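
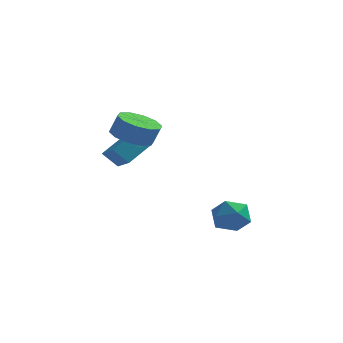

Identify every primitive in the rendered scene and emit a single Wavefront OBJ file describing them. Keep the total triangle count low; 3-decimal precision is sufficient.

v 2.799 -1.447 -0.211
v 3.517 -1.466 -0.906
v 2.503 -3.014 -0.474
v 3.221 -3.033 -1.169
v 3.461 -2.922 -0.205
v 3.644 -1.953 -0.043
v 2.376 -2.527 -1.337
v 2.559 -1.558 -1.175
v 3.255 -2.134 -1.602
v 3.926 -2.378 -0.902
v 2.094 -2.102 -0.478
v 2.765 -2.346 0.222
v -1.688 -1.579 3.421
v -0.793 -1.148 3.051
v -0.417 -1.09 4.03
v -1.312 -1.521 4.399
v -1.212 -0.662 3.184
v -0.836 -0.604 4.162
v -1.813 -0.526 3.406
v -1.437 -0.469 4.385
v -2.366 -0.793 3.635
v -1.99 -0.735 4.613
v -2.66 -1.36 3.781
v -2.284 -1.302 4.76
v -2.583 -2.01 3.79
v -2.207 -1.952 4.769
v -2.164 -2.496 3.658
v -1.788 -2.438 4.636
v -1.563 -2.631 3.435
v -1.187 -2.574 4.414
v -1.01 -2.365 3.207
v -0.634 -2.307 4.185
v -0.716 -1.798 3.06
v -0.34 -1.74 4.039
v -3.509 -0.148 1.763
v -2.618 -1.365 2.479
v -2.787 0.858 2.575
v -1.896 -0.36 3.291
v -2.784 -0.06 1.009
v -1.893 -1.278 1.725
v -2.062 0.945 1.821
v -1.171 -0.272 2.537
f 1 12 6
f 1 6 2
f 1 2 8
f 1 8 11
f 1 11 12
f 2 6 10
f 6 12 5
f 12 11 3
f 11 8 7
f 8 2 9
f 4 10 5
f 4 5 3
f 4 3 7
f 4 7 9
f 4 9 10
f 5 10 6
f 3 5 12
f 7 3 11
f 9 7 8
f 10 9 2
f 14 13 17
f 14 17 15
f 15 17 18
f 15 18 16
f 17 13 19
f 17 19 18
f 18 19 20
f 18 20 16
f 19 13 21
f 19 21 20
f 20 21 22
f 20 22 16
f 21 13 23
f 21 23 22
f 22 23 24
f 22 24 16
f 23 13 25
f 23 25 24
f 24 25 26
f 24 26 16
f 25 13 27
f 25 27 26
f 26 27 28
f 26 28 16
f 27 13 29
f 27 29 28
f 28 29 30
f 28 30 16
f 29 13 31
f 29 31 30
f 30 31 32
f 30 32 16
f 31 13 33
f 31 33 32
f 32 33 34
f 32 34 16
f 33 13 14
f 33 14 34
f 34 14 15
f 34 15 16
f 36 38 35
f 39 36 35
f 35 38 37
f 37 39 35
f 36 42 38
f 40 36 39
f 40 42 36
f 38 42 37
f 41 39 37
f 37 42 41
f 41 40 39
f 42 40 41



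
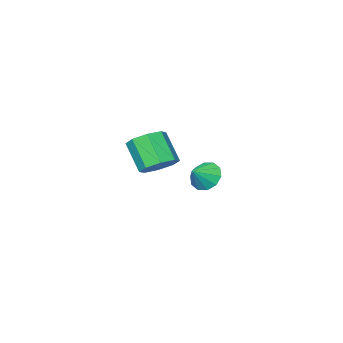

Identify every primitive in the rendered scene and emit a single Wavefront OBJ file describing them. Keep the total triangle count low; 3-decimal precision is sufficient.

v -2.563 -1.934 -3.53
v -2.11 -1.217 -2.894
v -2.204 -2.468 -1.415
v -2.657 -3.186 -2.05
v -2.92 -1.161 -2.898
v -3.014 -2.412 -1.419
v -3.52 -1.558 -3.273
v -3.614 -2.81 -1.793
v -3.56 -2.176 -3.797
v -3.654 -3.427 -2.318
v -3.016 -2.652 -4.165
v -3.11 -3.903 -2.686
v -2.206 -2.708 -4.161
v -2.3 -3.959 -2.682
v -1.606 -2.31 -3.787
v -1.7 -3.562 -2.307
v -1.566 -1.693 -3.262
v -1.66 -2.944 -1.783
v -1.413 3.195 -1.983
v -1.078 3.764 -2.566
v -0.507 3.325 -1.337
v -1.374 4.046 -2.207
v -1.685 4.002 -1.763
v -1.892 3.651 -1.403
v -1.916 3.125 -1.265
v -1.747 2.627 -1.401
v -1.451 2.345 -1.76
v -1.14 2.388 -2.204
v -0.933 2.74 -2.564
v -0.909 3.265 -2.702
f 2 1 5
f 2 5 3
f 3 5 6
f 3 6 4
f 5 1 7
f 5 7 6
f 6 7 8
f 6 8 4
f 7 1 9
f 7 9 8
f 8 9 10
f 8 10 4
f 9 1 11
f 9 11 10
f 10 11 12
f 10 12 4
f 11 1 13
f 11 13 12
f 12 13 14
f 12 14 4
f 13 1 15
f 13 15 14
f 14 15 16
f 14 16 4
f 15 1 17
f 15 17 16
f 16 17 18
f 16 18 4
f 17 1 2
f 17 2 18
f 18 2 3
f 18 3 4
f 20 19 22
f 20 22 21
f 22 19 23
f 22 23 21
f 23 19 24
f 23 24 21
f 24 19 25
f 24 25 21
f 25 19 26
f 25 26 21
f 26 19 27
f 26 27 21
f 27 19 28
f 27 28 21
f 28 19 29
f 28 29 21
f 29 19 30
f 29 30 21
f 30 19 20
f 30 20 21



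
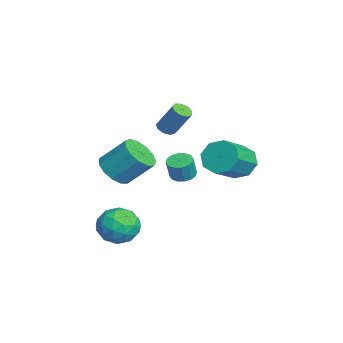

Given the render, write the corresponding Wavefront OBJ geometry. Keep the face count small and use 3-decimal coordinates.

v -0.46 -0.861 1.246
v -0.134 -1.303 1.356
v 0.406 -0.541 2.824
v 0.08 -0.099 2.714
v 0.06 -1.045 1.15
v 0.6 -0.282 2.618
v 0.011 -0.701 0.989
v 0.551 0.062 2.457
v -0.259 -0.432 0.949
v 0.281 0.331 2.417
v -0.622 -0.364 1.047
v -0.083 0.399 2.515
v -0.91 -0.529 1.239
v -0.37 0.234 2.707
v -0.987 -0.849 1.434
v -0.448 -0.087 2.902
v -0.818 -1.175 1.541
v -0.278 -0.413 3.009
v -0.481 -1.355 1.51
v 0.059 -0.592 2.978
v -0.036 2.741 -1.106
v 0.439 2.473 -2.015
v 1.912 1.312 -0.903
v 1.436 1.579 0.006
v 0.739 3.157 -1.698
v 2.211 1.996 -0.585
v 0.585 3.597 -1.034
v 2.057 2.436 0.079
v 0.067 3.535 -0.412
v 1.539 2.374 0.7
v -0.512 3.008 -0.197
v 0.961 1.847 0.915
v -0.811 2.324 -0.515
v 0.661 1.163 0.598
v -0.657 1.884 -1.179
v 0.815 0.723 -0.066
v -0.139 1.946 -1.8
v 1.333 0.785 -0.688
v 2.831 -2.819 -3.26
v 3.428 -2.93 -4.257
v 3.832 -4.23 -2.503
v 4.429 -4.341 -3.5
v 4.578 -3.395 -2.833
v 3.96 -2.523 -3.3
v 3.3 -4.637 -3.46
v 2.682 -3.765 -3.927
v 3.718 -4.053 -4.38
v 4.508 -3.286 -3.993
v 2.752 -3.874 -2.767
v 3.542 -3.107 -2.38
v 3.042 -2.75 -3.824
v 4.218 -4.41 -2.936
v 4.306 -3.854 -2.543
v 4.657 -3.919 -3.129
v 3.354 -2.511 -3.262
v 3.705 -2.577 -3.848
v 4.381 -2.85 -3.012
v 3.555 -4.583 -2.912
v 3.906 -4.649 -3.498
v 2.603 -3.241 -3.631
v 2.954 -3.306 -4.217
v 2.879 -4.31 -3.748
v 3.563 -3.476 -4.483
v 4.151 -4.306 -4.039
v 3.488 -4.48 -4.015
v 3.124 -3.967 -4.289
v 4.027 -3.025 -4.256
v 4.615 -3.855 -3.811
v 4.703 -3.299 -3.419
v 4.34 -2.786 -3.694
v 4.197 -3.686 -4.328
v 2.645 -3.305 -2.949
v 3.233 -4.135 -2.504
v 2.92 -4.374 -3.066
v 2.557 -3.861 -3.341
v 3.109 -2.854 -2.721
v 3.697 -3.684 -2.277
v 4.136 -3.193 -2.471
v 3.772 -2.68 -2.745
v 3.063 -3.474 -2.432
v -0.995 0.06 -2.309
v -0.32 0.069 -2.492
v -0.009 -0.151 -1.354
v -0.685 -0.16 -1.171
v -0.397 0.412 -2.404
v -0.087 0.192 -1.266
v -0.636 0.66 -2.291
v -0.325 0.44 -1.153
v -0.97 0.748 -2.183
v -0.66 0.528 -1.045
v -1.311 0.652 -2.108
v -1.001 0.431 -0.97
v -1.568 0.397 -2.088
v -1.257 0.176 -0.95
v -1.671 0.051 -2.126
v -1.36 -0.169 -0.988
v -1.593 -0.292 -2.214
v -1.283 -0.512 -1.076
v -1.355 -0.54 -2.327
v -1.044 -0.76 -1.189
v -1.02 -0.628 -2.435
v -0.71 -0.848 -1.297
v -0.679 -0.531 -2.51
v -0.369 -0.752 -1.372
v -0.423 -0.276 -2.53
v -0.112 -0.497 -1.392
v -1.396 -3.406 -2.055
v -0.89 -2.777 -2.788
v -0.539 -1.464 -1.417
v -1.044 -2.094 -0.685
v -1.481 -2.611 -2.795
v -1.13 -1.298 -1.425
v -2.045 -2.697 -2.568
v -1.694 -1.384 -1.198
v -2.403 -3.009 -2.178
v -2.052 -1.696 -0.808
v -2.441 -3.446 -1.749
v -2.089 -2.134 -0.378
v -2.147 -3.871 -1.417
v -1.796 -2.559 -0.047
v -1.615 -4.149 -1.288
v -1.263 -2.836 0.083
v -1.013 -4.191 -1.402
v -0.661 -2.878 -0.032
v -0.532 -3.983 -1.724
v -0.181 -2.67 -0.354
v -0.326 -3.593 -2.151
v 0.025 -2.28 -0.781
v -0.46 -3.143 -2.547
v -0.108 -1.83 -1.177
f 2 1 5
f 2 5 3
f 3 5 6
f 3 6 4
f 5 1 7
f 5 7 6
f 6 7 8
f 6 8 4
f 7 1 9
f 7 9 8
f 8 9 10
f 8 10 4
f 9 1 11
f 9 11 10
f 10 11 12
f 10 12 4
f 11 1 13
f 11 13 12
f 12 13 14
f 12 14 4
f 13 1 15
f 13 15 14
f 14 15 16
f 14 16 4
f 15 1 17
f 15 17 16
f 16 17 18
f 16 18 4
f 17 1 19
f 17 19 18
f 18 19 20
f 18 20 4
f 19 1 2
f 19 2 20
f 20 2 3
f 20 3 4
f 22 21 25
f 22 25 23
f 23 25 26
f 23 26 24
f 25 21 27
f 25 27 26
f 26 27 28
f 26 28 24
f 27 21 29
f 27 29 28
f 28 29 30
f 28 30 24
f 29 21 31
f 29 31 30
f 30 31 32
f 30 32 24
f 31 21 33
f 31 33 32
f 32 33 34
f 32 34 24
f 33 21 35
f 33 35 34
f 34 35 36
f 34 36 24
f 35 21 37
f 35 37 36
f 36 37 38
f 36 38 24
f 37 21 22
f 37 22 38
f 38 22 23
f 38 23 24
f 39 76 55
f 76 50 79
f 55 79 44
f 76 79 55
f 39 55 51
f 55 44 56
f 51 56 40
f 55 56 51
f 39 51 60
f 51 40 61
f 60 61 46
f 51 61 60
f 39 60 72
f 60 46 75
f 72 75 49
f 60 75 72
f 39 72 76
f 72 49 80
f 76 80 50
f 72 80 76
f 40 56 67
f 56 44 70
f 67 70 48
f 56 70 67
f 44 79 57
f 79 50 78
f 57 78 43
f 79 78 57
f 50 80 77
f 80 49 73
f 77 73 41
f 80 73 77
f 49 75 74
f 75 46 62
f 74 62 45
f 75 62 74
f 46 61 66
f 61 40 63
f 66 63 47
f 61 63 66
f 42 68 54
f 68 48 69
f 54 69 43
f 68 69 54
f 42 54 52
f 54 43 53
f 52 53 41
f 54 53 52
f 42 52 59
f 52 41 58
f 59 58 45
f 52 58 59
f 42 59 64
f 59 45 65
f 64 65 47
f 59 65 64
f 42 64 68
f 64 47 71
f 68 71 48
f 64 71 68
f 43 69 57
f 69 48 70
f 57 70 44
f 69 70 57
f 41 53 77
f 53 43 78
f 77 78 50
f 53 78 77
f 45 58 74
f 58 41 73
f 74 73 49
f 58 73 74
f 47 65 66
f 65 45 62
f 66 62 46
f 65 62 66
f 48 71 67
f 71 47 63
f 67 63 40
f 71 63 67
f 82 81 85
f 82 85 83
f 83 85 86
f 83 86 84
f 85 81 87
f 85 87 86
f 86 87 88
f 86 88 84
f 87 81 89
f 87 89 88
f 88 89 90
f 88 90 84
f 89 81 91
f 89 91 90
f 90 91 92
f 90 92 84
f 91 81 93
f 91 93 92
f 92 93 94
f 92 94 84
f 93 81 95
f 93 95 94
f 94 95 96
f 94 96 84
f 95 81 97
f 95 97 96
f 96 97 98
f 96 98 84
f 97 81 99
f 97 99 98
f 98 99 100
f 98 100 84
f 99 81 101
f 99 101 100
f 100 101 102
f 100 102 84
f 101 81 103
f 101 103 102
f 102 103 104
f 102 104 84
f 103 81 105
f 103 105 104
f 104 105 106
f 104 106 84
f 105 81 82
f 105 82 106
f 106 82 83
f 106 83 84
f 108 107 111
f 108 111 109
f 109 111 112
f 109 112 110
f 111 107 113
f 111 113 112
f 112 113 114
f 112 114 110
f 113 107 115
f 113 115 114
f 114 115 116
f 114 116 110
f 115 107 117
f 115 117 116
f 116 117 118
f 116 118 110
f 117 107 119
f 117 119 118
f 118 119 120
f 118 120 110
f 119 107 121
f 119 121 120
f 120 121 122
f 120 122 110
f 121 107 123
f 121 123 122
f 122 123 124
f 122 124 110
f 123 107 125
f 123 125 124
f 124 125 126
f 124 126 110
f 125 107 127
f 125 127 126
f 126 127 128
f 126 128 110
f 127 107 129
f 127 129 128
f 128 129 130
f 128 130 110
f 129 107 108
f 129 108 130
f 130 108 109
f 130 109 110



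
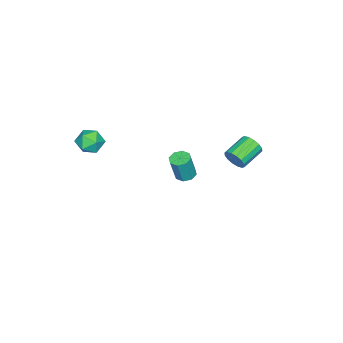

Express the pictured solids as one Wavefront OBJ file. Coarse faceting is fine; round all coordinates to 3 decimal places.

v -0.673 3.665 0.735
v -0.417 3.907 1.293
v -1.712 4.236 1.744
v -1.967 3.995 1.185
v -0.424 4.172 1.078
v -1.719 4.501 1.529
v -0.499 4.301 0.77
v -1.793 4.63 1.221
v -0.619 4.26 0.453
v -1.914 4.589 0.904
v -0.754 4.06 0.212
v -2.049 4.389 0.663
v -0.868 3.754 0.11
v -2.162 4.083 0.561
v -0.928 3.424 0.176
v -2.223 3.753 0.627
v -0.921 3.159 0.391
v -2.216 3.488 0.842
v -0.847 3.03 0.699
v -2.141 3.359 1.15
v -0.726 3.071 1.016
v -2.021 3.4 1.467
v -0.591 3.271 1.257
v -1.886 3.6 1.708
v -0.478 3.577 1.359
v -1.772 3.906 1.81
v -3.338 -0.574 -4.063
v -2.763 -0.414 -4.189
v -2.387 -0.566 -2.663
v -2.962 -0.726 -2.537
v -3.032 -0.047 -4.087
v -2.656 -0.199 -2.56
v -3.481 0.012 -3.97
v -3.104 -0.14 -2.443
v -3.846 -0.273 -3.908
v -3.469 -0.425 -2.381
v -3.913 -0.734 -3.937
v -3.537 -0.886 -2.411
v -3.644 -1.101 -4.04
v -3.268 -1.253 -2.513
v -3.196 -1.16 -4.157
v -2.819 -1.312 -2.63
v -2.831 -0.875 -4.219
v -2.454 -1.027 -2.692
v 1.022 -3.306 1.27
v 1.408 -3.102 0.563
v 2.212 -3.458 1.877
v 2.598 -3.254 1.17
v 2.168 -2.68 1.589
v 1.433 -2.586 1.214
v 2.187 -3.974 1.226
v 1.452 -3.88 0.851
v 2.129 -3.515 0.536
v 2.117 -2.715 0.761
v 1.503 -3.845 1.679
v 1.491 -3.045 1.904
f 2 1 5
f 2 5 3
f 3 5 6
f 3 6 4
f 5 1 7
f 5 7 6
f 6 7 8
f 6 8 4
f 7 1 9
f 7 9 8
f 8 9 10
f 8 10 4
f 9 1 11
f 9 11 10
f 10 11 12
f 10 12 4
f 11 1 13
f 11 13 12
f 12 13 14
f 12 14 4
f 13 1 15
f 13 15 14
f 14 15 16
f 14 16 4
f 15 1 17
f 15 17 16
f 16 17 18
f 16 18 4
f 17 1 19
f 17 19 18
f 18 19 20
f 18 20 4
f 19 1 21
f 19 21 20
f 20 21 22
f 20 22 4
f 21 1 23
f 21 23 22
f 22 23 24
f 22 24 4
f 23 1 25
f 23 25 24
f 24 25 26
f 24 26 4
f 25 1 2
f 25 2 26
f 26 2 3
f 26 3 4
f 28 27 31
f 28 31 29
f 29 31 32
f 29 32 30
f 31 27 33
f 31 33 32
f 32 33 34
f 32 34 30
f 33 27 35
f 33 35 34
f 34 35 36
f 34 36 30
f 35 27 37
f 35 37 36
f 36 37 38
f 36 38 30
f 37 27 39
f 37 39 38
f 38 39 40
f 38 40 30
f 39 27 41
f 39 41 40
f 40 41 42
f 40 42 30
f 41 27 43
f 41 43 42
f 42 43 44
f 42 44 30
f 43 27 28
f 43 28 44
f 44 28 29
f 44 29 30
f 45 56 50
f 45 50 46
f 45 46 52
f 45 52 55
f 45 55 56
f 46 50 54
f 50 56 49
f 56 55 47
f 55 52 51
f 52 46 53
f 48 54 49
f 48 49 47
f 48 47 51
f 48 51 53
f 48 53 54
f 49 54 50
f 47 49 56
f 51 47 55
f 53 51 52
f 54 53 46



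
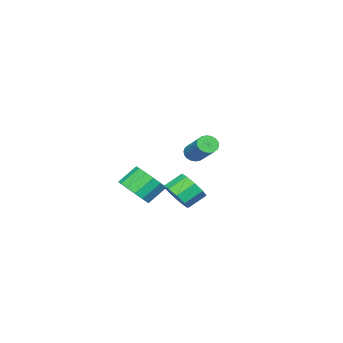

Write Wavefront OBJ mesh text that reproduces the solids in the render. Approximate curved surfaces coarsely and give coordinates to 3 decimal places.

v 0.013 2.387 2.937
v 0.415 2.48 2.544
v 1.229 3.887 3.71
v 0.827 3.793 4.103
v 0.232 2.642 2.477
v 1.045 4.048 3.643
v 0.005 2.753 2.5
v 0.819 4.16 3.666
v -0.22 2.792 2.611
v 0.594 4.199 3.777
v -0.399 2.75 2.786
v 0.415 4.157 3.952
v -0.496 2.637 2.991
v 0.317 4.043 4.157
v -0.493 2.474 3.185
v 0.321 3.88 4.351
v -0.389 2.293 3.33
v 0.425 3.7 4.496
v -0.205 2.132 3.397
v 0.608 3.538 4.563
v 0.021 2.02 3.374
v 0.835 3.427 4.54
v 0.246 1.981 3.263
v 1.06 3.388 4.429
v 0.425 2.023 3.088
v 1.239 3.43 4.254
v 0.523 2.137 2.883
v 1.336 3.543 4.049
v 0.519 2.3 2.689
v 1.333 3.706 3.855
v -3.274 -1.23 -2.196
v -2.678 -1.266 -1.406
v -3.591 -0.767 -0.694
v -4.186 -0.73 -1.484
v -2.603 -0.674 -1.725
v -3.516 -0.175 -1.014
v -2.842 -0.341 -2.264
v -3.754 0.158 -1.553
v -3.282 -0.424 -2.772
v -4.195 0.075 -2.06
v -3.719 -0.884 -3.009
v -4.632 -0.385 -2.298
v -3.947 -1.505 -2.866
v -4.86 -1.006 -2.155
v -3.86 -1.998 -2.41
v -4.773 -1.499 -1.698
v -3.499 -2.13 -1.853
v -4.412 -1.631 -1.141
v -3.032 -1.842 -1.456
v -3.945 -1.343 -0.745
v -2.396 -3.384 -2.119
v -1.581 -3.141 -1.452
v -2.51 -2.653 -0.495
v -3.324 -2.896 -1.161
v -1.658 -2.681 -1.761
v -2.587 -2.193 -0.803
v -1.932 -2.409 -2.165
v -2.861 -1.922 -1.208
v -2.331 -2.399 -2.557
v -3.26 -1.911 -1.6
v -2.747 -2.652 -2.832
v -3.675 -2.165 -1.874
v -3.068 -3.102 -2.915
v -3.997 -2.614 -1.958
v -3.21 -3.627 -2.785
v -4.139 -3.139 -1.828
v -3.133 -4.087 -2.477
v -4.062 -3.599 -1.519
v -2.859 -4.358 -2.072
v -3.788 -3.871 -1.115
v -2.46 -4.369 -1.68
v -3.389 -3.881 -0.723
v -2.045 -4.115 -1.406
v -2.973 -3.628 -0.448
v -1.723 -3.666 -1.322
v -2.652 -3.178 -0.365
f 2 1 5
f 2 5 3
f 3 5 6
f 3 6 4
f 5 1 7
f 5 7 6
f 6 7 8
f 6 8 4
f 7 1 9
f 7 9 8
f 8 9 10
f 8 10 4
f 9 1 11
f 9 11 10
f 10 11 12
f 10 12 4
f 11 1 13
f 11 13 12
f 12 13 14
f 12 14 4
f 13 1 15
f 13 15 14
f 14 15 16
f 14 16 4
f 15 1 17
f 15 17 16
f 16 17 18
f 16 18 4
f 17 1 19
f 17 19 18
f 18 19 20
f 18 20 4
f 19 1 21
f 19 21 20
f 20 21 22
f 20 22 4
f 21 1 23
f 21 23 22
f 22 23 24
f 22 24 4
f 23 1 25
f 23 25 24
f 24 25 26
f 24 26 4
f 25 1 27
f 25 27 26
f 26 27 28
f 26 28 4
f 27 1 29
f 27 29 28
f 28 29 30
f 28 30 4
f 29 1 2
f 29 2 30
f 30 2 3
f 30 3 4
f 32 31 35
f 32 35 33
f 33 35 36
f 33 36 34
f 35 31 37
f 35 37 36
f 36 37 38
f 36 38 34
f 37 31 39
f 37 39 38
f 38 39 40
f 38 40 34
f 39 31 41
f 39 41 40
f 40 41 42
f 40 42 34
f 41 31 43
f 41 43 42
f 42 43 44
f 42 44 34
f 43 31 45
f 43 45 44
f 44 45 46
f 44 46 34
f 45 31 47
f 45 47 46
f 46 47 48
f 46 48 34
f 47 31 49
f 47 49 48
f 48 49 50
f 48 50 34
f 49 31 32
f 49 32 50
f 50 32 33
f 50 33 34
f 52 51 55
f 52 55 53
f 53 55 56
f 53 56 54
f 55 51 57
f 55 57 56
f 56 57 58
f 56 58 54
f 57 51 59
f 57 59 58
f 58 59 60
f 58 60 54
f 59 51 61
f 59 61 60
f 60 61 62
f 60 62 54
f 61 51 63
f 61 63 62
f 62 63 64
f 62 64 54
f 63 51 65
f 63 65 64
f 64 65 66
f 64 66 54
f 65 51 67
f 65 67 66
f 66 67 68
f 66 68 54
f 67 51 69
f 67 69 68
f 68 69 70
f 68 70 54
f 69 51 71
f 69 71 70
f 70 71 72
f 70 72 54
f 71 51 73
f 71 73 72
f 72 73 74
f 72 74 54
f 73 51 75
f 73 75 74
f 74 75 76
f 74 76 54
f 75 51 52
f 75 52 76
f 76 52 53
f 76 53 54



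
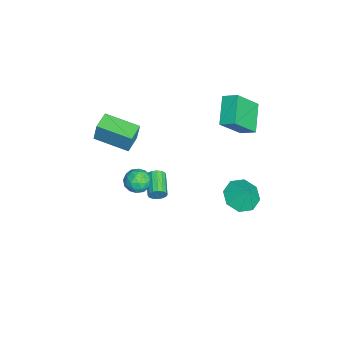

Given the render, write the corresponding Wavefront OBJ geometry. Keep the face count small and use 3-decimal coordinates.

v -0.668 -2.48 1.076
v -0.23 -1.791 1.005
v 0.33 -3.169 0.535
v 0.768 -2.48 0.464
v 0.615 -2.794 1.206
v -0.001 -2.368 1.54
v 0.101 -2.592 -0
v -0.515 -2.166 0.334
v 0.245 -1.86 0.339
v 0.563 -1.984 1.085
v -0.463 -2.976 0.455
v -0.145 -3.1 1.201
v -0.536 -2.075 1.088
v 0.636 -2.885 0.452
v 0.547 -3.07 0.889
v 0.804 -2.664 0.847
v -0.402 -2.414 1.402
v -0.144 -2.009 1.361
v 0.352 -2.599 1.479
v 0.244 -2.951 0.179
v 0.502 -2.546 0.138
v -0.704 -2.296 0.693
v -0.447 -1.89 0.651
v -0.252 -2.361 0.061
v 0.001 -1.71 0.655
v 0.587 -2.115 0.337
v 0.195 -2.181 0.064
v -0.167 -1.931 0.26
v 0.187 -1.783 1.093
v 0.773 -2.189 0.776
v 0.684 -2.373 1.212
v 0.322 -2.123 1.408
v 0.467 -1.824 0.702
v -0.673 -2.771 0.764
v -0.087 -3.177 0.447
v -0.222 -2.837 0.132
v -0.584 -2.587 0.328
v -0.487 -2.845 1.203
v 0.099 -3.25 0.885
v 0.267 -3.029 1.28
v -0.095 -2.779 1.476
v -0.367 -3.136 0.838
v -4.877 3.176 2.867
v -4.565 4.013 3.294
v -3.248 3.053 1.917
v -2.936 3.89 2.344
v -4.004 2.01 4.516
v -3.692 2.847 4.943
v -2.375 1.887 3.566
v -2.063 2.724 3.993
v -2.429 -1.516 -3.294
v -2.277 -1.756 -2.812
v -3.739 -1.904 -2.423
v -3.891 -1.664 -2.906
v -2.29 -1.473 -2.754
v -3.752 -1.62 -2.365
v -2.34 -1.201 -2.84
v -3.802 -1.348 -2.452
v -2.414 -1.013 -3.049
v -3.876 -1.161 -2.66
v -2.493 -0.961 -3.323
v -3.955 -1.108 -2.934
v -2.554 -1.057 -3.589
v -4.016 -1.204 -3.2
v -2.581 -1.276 -3.777
v -4.043 -1.424 -3.388
v -2.568 -1.56 -3.835
v -4.03 -1.707 -3.446
v -2.518 -1.832 -3.748
v -3.98 -1.979 -3.36
v -2.444 -2.019 -3.54
v -3.906 -2.167 -3.151
v -2.365 -2.072 -3.266
v -3.827 -2.219 -2.877
v -2.304 -1.976 -3
v -3.766 -2.123 -2.611
v -3.855 -4.642 1.699
v -3.674 -4.439 3.022
v -3.172 -2.684 1.306
v -2.991 -2.482 2.629
v -2.769 -5.038 1.611
v -2.588 -4.836 2.934
v -2.086 -3.081 1.218
v -1.905 -2.878 2.541
v 1.07 3.163 0.739
v 1.732 3.776 0.164
v 1.59 3.597 1.801
v 1.033 4.159 0.35
v 0.355 3.958 0.763
v 0.096 3.291 1.162
v 0.408 2.549 1.313
v 1.108 2.167 1.128
v 1.786 2.367 0.714
v 2.044 3.034 0.315
f 1 38 17
f 38 12 41
f 17 41 6
f 38 41 17
f 1 17 13
f 17 6 18
f 13 18 2
f 17 18 13
f 1 13 22
f 13 2 23
f 22 23 8
f 13 23 22
f 1 22 34
f 22 8 37
f 34 37 11
f 22 37 34
f 1 34 38
f 34 11 42
f 38 42 12
f 34 42 38
f 2 18 29
f 18 6 32
f 29 32 10
f 18 32 29
f 6 41 19
f 41 12 40
f 19 40 5
f 41 40 19
f 12 42 39
f 42 11 35
f 39 35 3
f 42 35 39
f 11 37 36
f 37 8 24
f 36 24 7
f 37 24 36
f 8 23 28
f 23 2 25
f 28 25 9
f 23 25 28
f 4 30 16
f 30 10 31
f 16 31 5
f 30 31 16
f 4 16 14
f 16 5 15
f 14 15 3
f 16 15 14
f 4 14 21
f 14 3 20
f 21 20 7
f 14 20 21
f 4 21 26
f 21 7 27
f 26 27 9
f 21 27 26
f 4 26 30
f 26 9 33
f 30 33 10
f 26 33 30
f 5 31 19
f 31 10 32
f 19 32 6
f 31 32 19
f 3 15 39
f 15 5 40
f 39 40 12
f 15 40 39
f 7 20 36
f 20 3 35
f 36 35 11
f 20 35 36
f 9 27 28
f 27 7 24
f 28 24 8
f 27 24 28
f 10 33 29
f 33 9 25
f 29 25 2
f 33 25 29
f 44 46 43
f 47 44 43
f 43 46 45
f 45 47 43
f 44 50 46
f 48 44 47
f 48 50 44
f 46 50 45
f 49 47 45
f 45 50 49
f 49 48 47
f 50 48 49
f 52 51 55
f 52 55 53
f 53 55 56
f 53 56 54
f 55 51 57
f 55 57 56
f 56 57 58
f 56 58 54
f 57 51 59
f 57 59 58
f 58 59 60
f 58 60 54
f 59 51 61
f 59 61 60
f 60 61 62
f 60 62 54
f 61 51 63
f 61 63 62
f 62 63 64
f 62 64 54
f 63 51 65
f 63 65 64
f 64 65 66
f 64 66 54
f 65 51 67
f 65 67 66
f 66 67 68
f 66 68 54
f 67 51 69
f 67 69 68
f 68 69 70
f 68 70 54
f 69 51 71
f 69 71 70
f 70 71 72
f 70 72 54
f 71 51 73
f 71 73 72
f 72 73 74
f 72 74 54
f 73 51 75
f 73 75 74
f 74 75 76
f 74 76 54
f 75 51 52
f 75 52 76
f 76 52 53
f 76 53 54
f 78 80 77
f 81 78 77
f 77 80 79
f 79 81 77
f 78 84 80
f 82 78 81
f 82 84 78
f 80 84 79
f 83 81 79
f 79 84 83
f 83 82 81
f 84 82 83
f 86 85 88
f 86 88 87
f 88 85 89
f 88 89 87
f 89 85 90
f 89 90 87
f 90 85 91
f 90 91 87
f 91 85 92
f 91 92 87
f 92 85 93
f 92 93 87
f 93 85 94
f 93 94 87
f 94 85 86
f 94 86 87



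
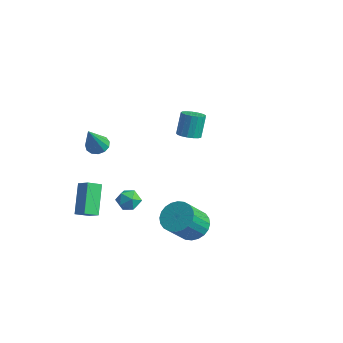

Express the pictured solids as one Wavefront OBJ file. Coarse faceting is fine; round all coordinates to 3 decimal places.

v -2.739 -3.277 1.739
v -2.169 -3.032 1.751
v -2.401 -4.143 3.361
v -2.377 -2.805 1.916
v -2.7 -2.728 2.024
v -3.036 -2.825 2.042
v -3.276 -3.065 1.963
v -3.346 -3.373 1.814
v -3.224 -3.65 1.64
v -2.947 -3.809 1.498
v -2.604 -3.798 1.432
v -2.304 -3.623 1.464
v -2.142 -3.337 1.583
v -2.638 2.864 -0.648
v -2.261 3.382 -0.808
v -2.485 3.933 0.448
v -2.862 3.416 0.608
v -2.552 3.469 -0.898
v -2.775 4.02 0.358
v -2.862 3.417 -0.931
v -3.085 3.969 0.326
v -3.12 3.239 -0.898
v -3.344 3.79 0.358
v -3.269 2.975 -0.809
v -3.492 3.526 0.447
v -3.272 2.685 -0.683
v -3.496 3.237 0.574
v -3.131 2.437 -0.548
v -3.355 2.988 0.708
v -2.877 2.286 -0.437
v -3.1 2.838 0.819
v -2.568 2.268 -0.374
v -2.791 2.819 0.882
v -2.275 2.387 -0.374
v -2.499 2.938 0.883
v -2.065 2.615 -0.436
v -2.289 3.166 0.82
v -1.987 2.9 -0.548
v -2.211 3.451 0.709
v -2.058 3.177 -0.682
v -2.281 3.728 0.575
v -3.25 -1.128 -3.208
v -2.609 -0.998 -2.895
v -2.711 -1.722 -4.065
v -2.07 -1.592 -3.752
v -2.545 -2.039 -3.434
v -2.878 -1.672 -2.904
v -2.442 -1.048 -4.056
v -2.775 -0.681 -3.526
v -2.109 -0.949 -3.418
v -2.173 -1.561 -3.034
v -3.147 -1.159 -3.926
v -3.211 -1.771 -3.542
v 2.399 -1.782 -2.206
v 3.164 -2.159 -2.551
v 3.207 -3.294 -1.22
v 2.441 -2.918 -0.874
v 3.301 -1.904 -2.338
v 3.344 -3.039 -1.007
v 3.3 -1.631 -2.106
v 3.343 -2.766 -0.774
v 3.163 -1.381 -1.888
v 3.206 -2.516 -0.557
v 2.909 -1.192 -1.719
v 2.952 -2.327 -0.387
v 2.577 -1.093 -1.623
v 2.62 -2.228 -0.292
v 2.218 -1.099 -1.617
v 2.261 -2.234 -0.286
v 1.887 -1.209 -1.7
v 1.93 -2.344 -0.369
v 1.633 -1.406 -1.86
v 1.676 -2.541 -0.529
v 1.496 -1.661 -2.073
v 1.539 -2.796 -0.742
v 1.497 -1.934 -2.306
v 1.54 -3.069 -0.974
v 1.634 -2.184 -2.523
v 1.677 -3.319 -1.192
v 1.888 -2.373 -2.693
v 1.931 -3.508 -1.361
v 2.22 -2.472 -2.788
v 2.263 -3.607 -1.457
v 2.579 -2.466 -2.794
v 2.622 -3.601 -1.463
v 2.91 -2.356 -2.711
v 2.953 -3.491 -1.38
v -3.447 -4.284 -3.388
v -4.305 -3.265 -2.062
v -3.21 -3.569 -3.783
v -4.068 -2.55 -2.457
v -2.712 -4.27 -2.923
v -3.57 -3.251 -1.597
v -2.475 -3.555 -3.318
v -3.333 -2.536 -1.992
f 2 1 4
f 2 4 3
f 4 1 5
f 4 5 3
f 5 1 6
f 5 6 3
f 6 1 7
f 6 7 3
f 7 1 8
f 7 8 3
f 8 1 9
f 8 9 3
f 9 1 10
f 9 10 3
f 10 1 11
f 10 11 3
f 11 1 12
f 11 12 3
f 12 1 13
f 12 13 3
f 13 1 2
f 13 2 3
f 15 14 18
f 15 18 16
f 16 18 19
f 16 19 17
f 18 14 20
f 18 20 19
f 19 20 21
f 19 21 17
f 20 14 22
f 20 22 21
f 21 22 23
f 21 23 17
f 22 14 24
f 22 24 23
f 23 24 25
f 23 25 17
f 24 14 26
f 24 26 25
f 25 26 27
f 25 27 17
f 26 14 28
f 26 28 27
f 27 28 29
f 27 29 17
f 28 14 30
f 28 30 29
f 29 30 31
f 29 31 17
f 30 14 32
f 30 32 31
f 31 32 33
f 31 33 17
f 32 14 34
f 32 34 33
f 33 34 35
f 33 35 17
f 34 14 36
f 34 36 35
f 35 36 37
f 35 37 17
f 36 14 38
f 36 38 37
f 37 38 39
f 37 39 17
f 38 14 40
f 38 40 39
f 39 40 41
f 39 41 17
f 40 14 15
f 40 15 41
f 41 15 16
f 41 16 17
f 42 53 47
f 42 47 43
f 42 43 49
f 42 49 52
f 42 52 53
f 43 47 51
f 47 53 46
f 53 52 44
f 52 49 48
f 49 43 50
f 45 51 46
f 45 46 44
f 45 44 48
f 45 48 50
f 45 50 51
f 46 51 47
f 44 46 53
f 48 44 52
f 50 48 49
f 51 50 43
f 55 54 58
f 55 58 56
f 56 58 59
f 56 59 57
f 58 54 60
f 58 60 59
f 59 60 61
f 59 61 57
f 60 54 62
f 60 62 61
f 61 62 63
f 61 63 57
f 62 54 64
f 62 64 63
f 63 64 65
f 63 65 57
f 64 54 66
f 64 66 65
f 65 66 67
f 65 67 57
f 66 54 68
f 66 68 67
f 67 68 69
f 67 69 57
f 68 54 70
f 68 70 69
f 69 70 71
f 69 71 57
f 70 54 72
f 70 72 71
f 71 72 73
f 71 73 57
f 72 54 74
f 72 74 73
f 73 74 75
f 73 75 57
f 74 54 76
f 74 76 75
f 75 76 77
f 75 77 57
f 76 54 78
f 76 78 77
f 77 78 79
f 77 79 57
f 78 54 80
f 78 80 79
f 79 80 81
f 79 81 57
f 80 54 82
f 80 82 81
f 81 82 83
f 81 83 57
f 82 54 84
f 82 84 83
f 83 84 85
f 83 85 57
f 84 54 86
f 84 86 85
f 85 86 87
f 85 87 57
f 86 54 55
f 86 55 87
f 87 55 56
f 87 56 57
f 89 91 88
f 92 89 88
f 88 91 90
f 90 92 88
f 89 95 91
f 93 89 92
f 93 95 89
f 91 95 90
f 94 92 90
f 90 95 94
f 94 93 92
f 95 93 94



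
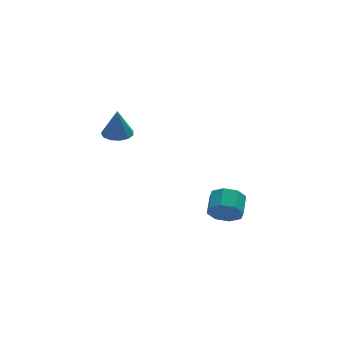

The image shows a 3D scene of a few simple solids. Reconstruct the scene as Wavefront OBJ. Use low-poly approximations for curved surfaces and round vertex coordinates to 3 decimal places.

v -3.168 -1.12 2.564
v -2.368 -0.736 2.497
v -3.092 -0.98 4.276
v -2.704 -0.365 2.482
v -3.188 -0.233 2.492
v -3.665 -0.383 2.526
v -3.985 -0.766 2.571
v -4.045 -1.262 2.614
v -3.827 -1.713 2.641
v -3.399 -1.975 2.644
v -2.898 -1.966 2.621
v -2.483 -1.688 2.58
v -2.285 -1.229 2.533
v 2.019 -3.955 -3.95
v 2.359 -4.501 -3.121
v 3.02 -3.452 -2.7
v 2.681 -2.905 -3.53
v 2.854 -4.56 -3.751
v 3.515 -3.511 -3.33
v 2.86 -4.264 -4.499
v 3.521 -3.215 -4.078
v 2.373 -3.787 -4.925
v 3.035 -2.738 -4.504
v 1.68 -3.408 -4.78
v 2.341 -2.359 -4.359
v 1.185 -3.349 -4.15
v 1.846 -2.3 -3.729
v 1.179 -3.645 -3.402
v 1.84 -2.596 -2.981
v 1.665 -4.122 -2.976
v 2.327 -3.073 -2.555
f 2 1 4
f 2 4 3
f 4 1 5
f 4 5 3
f 5 1 6
f 5 6 3
f 6 1 7
f 6 7 3
f 7 1 8
f 7 8 3
f 8 1 9
f 8 9 3
f 9 1 10
f 9 10 3
f 10 1 11
f 10 11 3
f 11 1 12
f 11 12 3
f 12 1 13
f 12 13 3
f 13 1 2
f 13 2 3
f 15 14 18
f 15 18 16
f 16 18 19
f 16 19 17
f 18 14 20
f 18 20 19
f 19 20 21
f 19 21 17
f 20 14 22
f 20 22 21
f 21 22 23
f 21 23 17
f 22 14 24
f 22 24 23
f 23 24 25
f 23 25 17
f 24 14 26
f 24 26 25
f 25 26 27
f 25 27 17
f 26 14 28
f 26 28 27
f 27 28 29
f 27 29 17
f 28 14 30
f 28 30 29
f 29 30 31
f 29 31 17
f 30 14 15
f 30 15 31
f 31 15 16
f 31 16 17



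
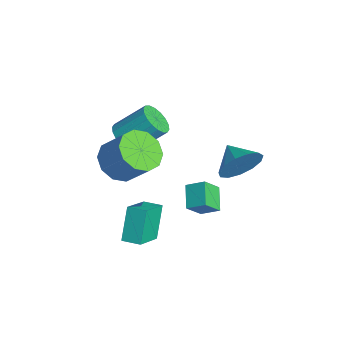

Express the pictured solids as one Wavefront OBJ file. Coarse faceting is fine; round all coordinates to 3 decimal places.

v 0.008 0.691 -3.635
v -1.065 1.01 -3.035
v -0.262 1.462 -4.527
v -1.335 1.781 -3.927
v 0.495 1.419 -3.153
v -0.578 1.738 -2.553
v 0.225 2.19 -4.045
v -0.848 2.509 -3.445
v 1.457 -2.7 -3.532
v 0.673 -2.185 -2.043
v 0.393 -1.646 -4.457
v -0.391 -1.131 -2.969
v 2.051 -2.029 -3.451
v 1.267 -1.514 -1.963
v 0.987 -0.975 -4.377
v 0.203 -0.46 -2.888
v 0.694 2.939 -0.615
v 1.101 2.509 0.312
v -0.514 2.721 -0.185
v 1.029 3.115 0.418
v 0.851 3.666 0.196
v 0.622 3.986 -0.283
v 0.417 3.973 -0.868
v 0.299 3.632 -1.372
v 0.307 3.072 -1.636
v 0.437 2.469 -1.575
v 0.649 2.015 -1.21
v 0.875 1.855 -0.655
v 1.044 2.039 -0.088
v 0.036 -2.316 0.632
v 0.592 -3.254 0.776
v 1.46 -2.543 2.053
v 0.904 -1.604 1.908
v 0.935 -2.873 0.33
v 1.803 -2.161 1.607
v 0.935 -2.279 -0
v 1.804 -1.568 1.276
v 0.592 -1.699 -0.09
v 1.46 -0.988 1.187
v 0.036 -1.355 0.096
v 0.904 -0.643 1.373
v -0.52 -1.377 0.487
v 0.348 -0.666 1.764
v -0.863 -1.759 0.933
v 0.005 -1.047 2.21
v -0.864 -2.352 1.264
v 0.005 -1.641 2.54
v -0.52 -2.932 1.353
v 0.348 -2.221 2.63
v 0.036 -3.277 1.167
v 0.904 -2.565 2.444
v -2.037 -1.446 0.195
v -1.615 -1.989 0.676
v -1.28 -0.658 1.886
v -1.703 -0.114 1.405
v -1.349 -1.852 0.452
v -1.014 -0.521 1.662
v -1.219 -1.635 0.177
v -0.885 -0.304 1.387
v -1.251 -1.38 -0.095
v -0.917 -0.049 1.116
v -1.439 -1.138 -0.309
v -1.105 0.193 0.901
v -1.746 -0.957 -0.423
v -1.412 0.374 0.787
v -2.11 -0.873 -0.415
v -1.776 0.459 0.795
v -2.46 -0.902 -0.286
v -2.125 0.429 0.924
v -2.726 -1.039 -0.062
v -2.391 0.292 1.148
v -2.855 -1.256 0.213
v -2.521 0.075 1.423
v -2.823 -1.511 0.484
v -2.489 -0.18 1.695
v -2.635 -1.753 0.699
v -2.301 -0.422 1.909
v -2.328 -1.934 0.813
v -1.994 -0.603 2.023
v -1.964 -2.019 0.805
v -1.63 -0.687 2.015
f 2 4 1
f 5 2 1
f 1 4 3
f 3 5 1
f 2 8 4
f 6 2 5
f 6 8 2
f 4 8 3
f 7 5 3
f 3 8 7
f 7 6 5
f 8 6 7
f 10 12 9
f 13 10 9
f 9 12 11
f 11 13 9
f 10 16 12
f 14 10 13
f 14 16 10
f 12 16 11
f 15 13 11
f 11 16 15
f 15 14 13
f 16 14 15
f 18 17 20
f 18 20 19
f 20 17 21
f 20 21 19
f 21 17 22
f 21 22 19
f 22 17 23
f 22 23 19
f 23 17 24
f 23 24 19
f 24 17 25
f 24 25 19
f 25 17 26
f 25 26 19
f 26 17 27
f 26 27 19
f 27 17 28
f 27 28 19
f 28 17 29
f 28 29 19
f 29 17 18
f 29 18 19
f 31 30 34
f 31 34 32
f 32 34 35
f 32 35 33
f 34 30 36
f 34 36 35
f 35 36 37
f 35 37 33
f 36 30 38
f 36 38 37
f 37 38 39
f 37 39 33
f 38 30 40
f 38 40 39
f 39 40 41
f 39 41 33
f 40 30 42
f 40 42 41
f 41 42 43
f 41 43 33
f 42 30 44
f 42 44 43
f 43 44 45
f 43 45 33
f 44 30 46
f 44 46 45
f 45 46 47
f 45 47 33
f 46 30 48
f 46 48 47
f 47 48 49
f 47 49 33
f 48 30 50
f 48 50 49
f 49 50 51
f 49 51 33
f 50 30 31
f 50 31 51
f 51 31 32
f 51 32 33
f 53 52 56
f 53 56 54
f 54 56 57
f 54 57 55
f 56 52 58
f 56 58 57
f 57 58 59
f 57 59 55
f 58 52 60
f 58 60 59
f 59 60 61
f 59 61 55
f 60 52 62
f 60 62 61
f 61 62 63
f 61 63 55
f 62 52 64
f 62 64 63
f 63 64 65
f 63 65 55
f 64 52 66
f 64 66 65
f 65 66 67
f 65 67 55
f 66 52 68
f 66 68 67
f 67 68 69
f 67 69 55
f 68 52 70
f 68 70 69
f 69 70 71
f 69 71 55
f 70 52 72
f 70 72 71
f 71 72 73
f 71 73 55
f 72 52 74
f 72 74 73
f 73 74 75
f 73 75 55
f 74 52 76
f 74 76 75
f 75 76 77
f 75 77 55
f 76 52 78
f 76 78 77
f 77 78 79
f 77 79 55
f 78 52 80
f 78 80 79
f 79 80 81
f 79 81 55
f 80 52 53
f 80 53 81
f 81 53 54
f 81 54 55



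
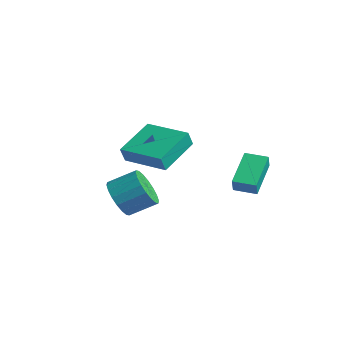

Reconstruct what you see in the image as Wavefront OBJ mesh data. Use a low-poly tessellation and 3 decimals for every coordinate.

v -1.977 -0.969 -3.53
v -1.373 -0.806 -4.373
v -0.66 0.273 -3.654
v -1.263 0.109 -2.81
v -1.734 -0.519 -4.446
v -1.021 0.56 -3.727
v -2.143 -0.32 -4.338
v -1.43 0.758 -3.619
v -2.519 -0.25 -4.07
v -1.806 0.828 -3.35
v -2.788 -0.323 -3.694
v -2.074 0.756 -2.975
v -2.896 -0.524 -3.286
v -2.182 0.555 -2.567
v -2.822 -0.813 -2.926
v -2.108 0.266 -2.207
v -2.58 -1.133 -2.686
v -1.867 -0.054 -1.967
v -2.219 -1.42 -2.613
v -1.506 -0.341 -1.894
v -1.81 -1.618 -2.721
v -1.097 -0.54 -2.002
v -1.434 -1.688 -2.99
v -0.721 -0.61 -2.27
v -1.166 -1.616 -3.365
v -0.452 -0.537 -2.646
v -1.058 -1.415 -3.773
v -0.344 -0.336 -3.054
v -1.132 -1.126 -4.133
v -0.418 -0.047 -3.414
v 1.35 3.562 -1.203
v 1.627 3.272 -0.476
v 2.235 4.193 -1.289
v 2.512 3.903 -0.562
v 2.288 2.117 -2.138
v 2.565 1.827 -1.411
v 3.173 2.748 -2.224
v 3.45 2.458 -1.497
v 1.195 -2.81 0.747
v 1.257 -3.105 1.498
v 0.63 -0.973 1.516
v 0.692 -1.268 2.268
v 3.228 -2.212 0.812
v 3.29 -2.507 1.564
v 2.663 -0.375 1.582
v 2.725 -0.67 2.333
f 2 1 5
f 2 5 3
f 3 5 6
f 3 6 4
f 5 1 7
f 5 7 6
f 6 7 8
f 6 8 4
f 7 1 9
f 7 9 8
f 8 9 10
f 8 10 4
f 9 1 11
f 9 11 10
f 10 11 12
f 10 12 4
f 11 1 13
f 11 13 12
f 12 13 14
f 12 14 4
f 13 1 15
f 13 15 14
f 14 15 16
f 14 16 4
f 15 1 17
f 15 17 16
f 16 17 18
f 16 18 4
f 17 1 19
f 17 19 18
f 18 19 20
f 18 20 4
f 19 1 21
f 19 21 20
f 20 21 22
f 20 22 4
f 21 1 23
f 21 23 22
f 22 23 24
f 22 24 4
f 23 1 25
f 23 25 24
f 24 25 26
f 24 26 4
f 25 1 27
f 25 27 26
f 26 27 28
f 26 28 4
f 27 1 29
f 27 29 28
f 28 29 30
f 28 30 4
f 29 1 2
f 29 2 30
f 30 2 3
f 30 3 4
f 32 34 31
f 35 32 31
f 31 34 33
f 33 35 31
f 32 38 34
f 36 32 35
f 36 38 32
f 34 38 33
f 37 35 33
f 33 38 37
f 37 36 35
f 38 36 37
f 40 42 39
f 43 40 39
f 39 42 41
f 41 43 39
f 40 46 42
f 44 40 43
f 44 46 40
f 42 46 41
f 45 43 41
f 41 46 45
f 45 44 43
f 46 44 45



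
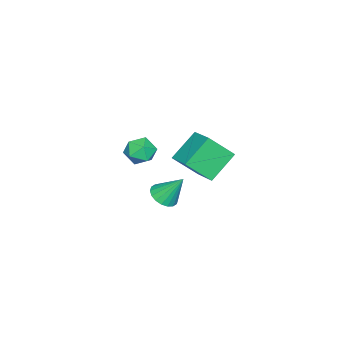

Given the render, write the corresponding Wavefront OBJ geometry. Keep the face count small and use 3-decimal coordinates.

v 3.631 -1.353 1.275
v 4.335 -1.686 1.59
v 3.449 -0.347 2.745
v 4.46 -1.388 1.402
v 4.422 -1.084 1.189
v 4.226 -0.832 0.992
v 3.913 -0.684 0.852
v 3.544 -0.668 0.796
v 3.192 -0.788 0.835
v 2.927 -1.02 0.96
v 2.801 -1.317 1.149
v 2.84 -1.622 1.362
v 3.035 -1.873 1.558
v 3.348 -2.021 1.698
v 3.717 -2.037 1.754
v 4.069 -1.918 1.716
v 1.086 -3.117 2.664
v 1.824 -3.504 3.156
v 1.016 -4.396 1.764
v 1.754 -4.783 2.256
v 0.893 -4.67 2.684
v 0.936 -3.88 3.239
v 1.904 -4.02 1.681
v 1.947 -3.23 2.236
v 2.329 -4.062 2.548
v 1.704 -4.464 3.168
v 1.136 -3.436 1.752
v 0.511 -3.838 2.372
v -4.354 -2.142 -0.274
v -3.599 -3.355 1.112
v -3.259 -0.747 0.351
v -2.504 -1.96 1.736
v -2.816 -2.74 -1.636
v -2.061 -3.953 -0.251
v -1.721 -1.345 -1.012
v -0.966 -2.558 0.374
f 2 1 4
f 2 4 3
f 4 1 5
f 4 5 3
f 5 1 6
f 5 6 3
f 6 1 7
f 6 7 3
f 7 1 8
f 7 8 3
f 8 1 9
f 8 9 3
f 9 1 10
f 9 10 3
f 10 1 11
f 10 11 3
f 11 1 12
f 11 12 3
f 12 1 13
f 12 13 3
f 13 1 14
f 13 14 3
f 14 1 15
f 14 15 3
f 15 1 16
f 15 16 3
f 16 1 2
f 16 2 3
f 17 28 22
f 17 22 18
f 17 18 24
f 17 24 27
f 17 27 28
f 18 22 26
f 22 28 21
f 28 27 19
f 27 24 23
f 24 18 25
f 20 26 21
f 20 21 19
f 20 19 23
f 20 23 25
f 20 25 26
f 21 26 22
f 19 21 28
f 23 19 27
f 25 23 24
f 26 25 18
f 30 32 29
f 33 30 29
f 29 32 31
f 31 33 29
f 30 36 32
f 34 30 33
f 34 36 30
f 32 36 31
f 35 33 31
f 31 36 35
f 35 34 33
f 36 34 35



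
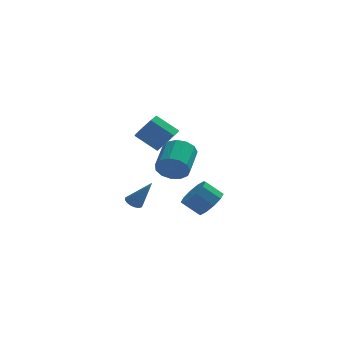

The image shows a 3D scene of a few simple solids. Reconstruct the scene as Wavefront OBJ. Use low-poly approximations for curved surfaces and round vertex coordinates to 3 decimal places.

v -0.678 1.829 -3.061
v -0.171 1.861 -3.361
v 0.358 1.391 -1.359
v -0.212 2.125 -3.269
v -0.36 2.321 -3.129
v -0.58 2.404 -2.973
v -0.823 2.355 -2.837
v -1.033 2.186 -2.753
v -1.161 1.935 -2.739
v -1.179 1.659 -2.799
v -1.082 1.423 -2.919
v -0.893 1.279 -3.071
v -0.654 1.261 -3.221
v -0.421 1.374 -3.335
v -0.247 1.59 -3.385
v 3.83 2.71 -3.706
v 4.347 2.06 -3
v 3.328 2.241 -2.087
v 2.81 2.89 -2.794
v 4.555 2.692 -2.893
v 3.536 2.873 -1.98
v 4.486 3.331 -3.096
v 3.467 3.511 -2.184
v 4.166 3.732 -3.533
v 3.147 3.913 -2.62
v 3.718 3.743 -4.036
v 2.699 3.923 -3.123
v 3.312 3.359 -4.413
v 2.293 3.54 -3.5
v 3.104 2.727 -4.52
v 2.085 2.908 -3.607
v 3.173 2.089 -4.316
v 2.154 2.269 -3.404
v 3.493 1.687 -3.88
v 2.474 1.868 -2.967
v 3.941 1.677 -3.377
v 2.922 1.857 -2.464
v 1.133 -1.844 3.208
v 1.711 -1.199 3.623
v 0.485 -0.731 4.606
v -0.093 -1.376 4.192
v 1.352 -0.924 3.044
v 0.126 -0.456 4.027
v 0.865 -1.188 2.561
v -0.362 -0.72 3.544
v 0.535 -1.836 2.458
v -0.692 -1.368 3.441
v 0.555 -2.489 2.794
v -0.671 -2.021 3.777
v 0.914 -2.764 3.373
v -0.312 -2.296 4.356
v 1.402 -2.5 3.856
v 0.175 -2.032 4.839
v 1.732 -1.852 3.959
v 0.505 -1.384 4.942
v 1.444 -0.256 0.396
v 1.793 -0.712 1.239
v 2.305 1.059 1.986
v 1.956 1.516 1.144
v 2.236 -0.686 0.873
v 2.748 1.085 1.621
v 2.427 -0.523 0.356
v 2.94 1.248 1.104
v 2.306 -0.276 -0.148
v 2.819 1.496 0.6
v 1.912 -0.021 -0.479
v 2.424 1.75 0.268
v 1.368 0.158 -0.533
v 1.881 1.93 0.215
v 0.849 0.207 -0.292
v 1.362 1.978 0.456
v 0.519 0.108 0.168
v 1.031 1.88 0.916
v 0.482 -0.106 0.7
v 0.994 1.666 1.448
v 0.75 -0.367 1.136
v 1.263 1.404 1.884
v 1.239 -0.594 1.337
v 1.752 1.178 2.084
f 2 1 4
f 2 4 3
f 4 1 5
f 4 5 3
f 5 1 6
f 5 6 3
f 6 1 7
f 6 7 3
f 7 1 8
f 7 8 3
f 8 1 9
f 8 9 3
f 9 1 10
f 9 10 3
f 10 1 11
f 10 11 3
f 11 1 12
f 11 12 3
f 12 1 13
f 12 13 3
f 13 1 14
f 13 14 3
f 14 1 15
f 14 15 3
f 15 1 2
f 15 2 3
f 17 16 20
f 17 20 18
f 18 20 21
f 18 21 19
f 20 16 22
f 20 22 21
f 21 22 23
f 21 23 19
f 22 16 24
f 22 24 23
f 23 24 25
f 23 25 19
f 24 16 26
f 24 26 25
f 25 26 27
f 25 27 19
f 26 16 28
f 26 28 27
f 27 28 29
f 27 29 19
f 28 16 30
f 28 30 29
f 29 30 31
f 29 31 19
f 30 16 32
f 30 32 31
f 31 32 33
f 31 33 19
f 32 16 34
f 32 34 33
f 33 34 35
f 33 35 19
f 34 16 36
f 34 36 35
f 35 36 37
f 35 37 19
f 36 16 17
f 36 17 37
f 37 17 18
f 37 18 19
f 39 38 42
f 39 42 40
f 40 42 43
f 40 43 41
f 42 38 44
f 42 44 43
f 43 44 45
f 43 45 41
f 44 38 46
f 44 46 45
f 45 46 47
f 45 47 41
f 46 38 48
f 46 48 47
f 47 48 49
f 47 49 41
f 48 38 50
f 48 50 49
f 49 50 51
f 49 51 41
f 50 38 52
f 50 52 51
f 51 52 53
f 51 53 41
f 52 38 54
f 52 54 53
f 53 54 55
f 53 55 41
f 54 38 39
f 54 39 55
f 55 39 40
f 55 40 41
f 57 56 60
f 57 60 58
f 58 60 61
f 58 61 59
f 60 56 62
f 60 62 61
f 61 62 63
f 61 63 59
f 62 56 64
f 62 64 63
f 63 64 65
f 63 65 59
f 64 56 66
f 64 66 65
f 65 66 67
f 65 67 59
f 66 56 68
f 66 68 67
f 67 68 69
f 67 69 59
f 68 56 70
f 68 70 69
f 69 70 71
f 69 71 59
f 70 56 72
f 70 72 71
f 71 72 73
f 71 73 59
f 72 56 74
f 72 74 73
f 73 74 75
f 73 75 59
f 74 56 76
f 74 76 75
f 75 76 77
f 75 77 59
f 76 56 78
f 76 78 77
f 77 78 79
f 77 79 59
f 78 56 57
f 78 57 79
f 79 57 58
f 79 58 59



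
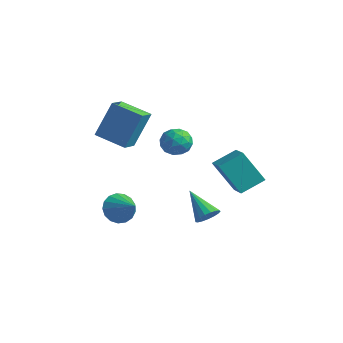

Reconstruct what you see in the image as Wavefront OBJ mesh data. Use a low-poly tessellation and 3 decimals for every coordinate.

v 3.542 -0.087 2.438
v 3.983 1.07 3.07
v 2.439 0.584 1.98
v 2.88 1.741 2.611
v 4.52 0.419 0.829
v 4.961 1.576 1.46
v 3.417 1.09 0.37
v 3.858 2.247 1.002
v -1.119 2.752 1.09
v -0.738 2.165 1.63
v -2.342 2.015 1.15
v -1.961 1.428 1.69
v -2.123 2.249 1.974
v -1.367 2.704 1.936
v -1.713 1.476 0.844
v -0.957 1.931 0.806
v -1.106 1.376 1.477
v -1.359 1.854 2.176
v -1.721 2.326 0.604
v -1.974 2.804 1.303
v -0.821 2.523 1.355
v -2.259 1.657 1.425
v -2.354 2.139 1.592
v -2.13 1.794 1.909
v -1.191 2.84 1.535
v -0.967 2.495 1.852
v -1.781 2.544 2.054
v -2.113 1.685 0.928
v -1.889 1.34 1.245
v -0.95 2.386 0.871
v -0.726 2.041 1.188
v -1.299 1.636 0.726
v -0.814 1.715 1.582
v -1.532 1.281 1.617
v -1.386 1.31 1.12
v -0.942 1.577 1.098
v -0.963 1.995 1.993
v -1.681 1.562 2.028
v -1.776 2.044 2.195
v -1.332 2.312 2.173
v -1.178 1.532 1.903
v -1.399 2.618 0.752
v -2.117 2.185 0.787
v -1.748 1.868 0.607
v -1.304 2.136 0.585
v -1.548 2.899 1.163
v -2.266 2.465 1.198
v -2.138 2.603 1.682
v -1.694 2.87 1.66
v -1.902 2.648 0.877
v -0.414 -2.746 -0.952
v -0.06 -3.149 -1.675
v 0.954 -2.954 -0.168
v 0.036 -2.732 -1.732
v 0.029 -2.319 -1.61
v -0.08 -2.004 -1.337
v -0.265 -1.859 -0.976
v -0.484 -1.917 -0.61
v -0.687 -2.165 -0.322
v -0.827 -2.546 -0.178
v -0.873 -2.973 -0.212
v -0.813 -3.348 -0.415
v -0.662 -3.585 -0.742
v -0.454 -3.63 -1.116
v -0.237 -3.473 -1.453
v 2.562 0.226 -1.467
v 2.925 0.643 -1.072
v 1.158 0.374 -0.333
v 2.777 0.844 -1.281
v 2.579 0.902 -1.533
v 2.378 0.806 -1.77
v 2.219 0.577 -1.937
v 2.138 0.267 -1.997
v 2.154 -0.052 -1.935
v 2.264 -0.307 -1.766
v 2.442 -0.441 -1.528
v 2.647 -0.421 -1.276
v 2.833 -0.254 -1.068
v 2.957 0.024 -0.951
v 2.99 0.348 -0.953
v -2.57 -2.313 3.073
v -2.252 -1.461 5.032
v -2.971 -1.342 2.715
v -2.653 -0.49 4.674
v -0.987 -1.83 2.606
v -0.669 -0.978 4.565
v -1.388 -0.859 2.248
v -1.07 -0.007 4.207
f 2 4 1
f 5 2 1
f 1 4 3
f 3 5 1
f 2 8 4
f 6 2 5
f 6 8 2
f 4 8 3
f 7 5 3
f 3 8 7
f 7 6 5
f 8 6 7
f 9 46 25
f 46 20 49
f 25 49 14
f 46 49 25
f 9 25 21
f 25 14 26
f 21 26 10
f 25 26 21
f 9 21 30
f 21 10 31
f 30 31 16
f 21 31 30
f 9 30 42
f 30 16 45
f 42 45 19
f 30 45 42
f 9 42 46
f 42 19 50
f 46 50 20
f 42 50 46
f 10 26 37
f 26 14 40
f 37 40 18
f 26 40 37
f 14 49 27
f 49 20 48
f 27 48 13
f 49 48 27
f 20 50 47
f 50 19 43
f 47 43 11
f 50 43 47
f 19 45 44
f 45 16 32
f 44 32 15
f 45 32 44
f 16 31 36
f 31 10 33
f 36 33 17
f 31 33 36
f 12 38 24
f 38 18 39
f 24 39 13
f 38 39 24
f 12 24 22
f 24 13 23
f 22 23 11
f 24 23 22
f 12 22 29
f 22 11 28
f 29 28 15
f 22 28 29
f 12 29 34
f 29 15 35
f 34 35 17
f 29 35 34
f 12 34 38
f 34 17 41
f 38 41 18
f 34 41 38
f 13 39 27
f 39 18 40
f 27 40 14
f 39 40 27
f 11 23 47
f 23 13 48
f 47 48 20
f 23 48 47
f 15 28 44
f 28 11 43
f 44 43 19
f 28 43 44
f 17 35 36
f 35 15 32
f 36 32 16
f 35 32 36
f 18 41 37
f 41 17 33
f 37 33 10
f 41 33 37
f 52 51 54
f 52 54 53
f 54 51 55
f 54 55 53
f 55 51 56
f 55 56 53
f 56 51 57
f 56 57 53
f 57 51 58
f 57 58 53
f 58 51 59
f 58 59 53
f 59 51 60
f 59 60 53
f 60 51 61
f 60 61 53
f 61 51 62
f 61 62 53
f 62 51 63
f 62 63 53
f 63 51 64
f 63 64 53
f 64 51 65
f 64 65 53
f 65 51 52
f 65 52 53
f 67 66 69
f 67 69 68
f 69 66 70
f 69 70 68
f 70 66 71
f 70 71 68
f 71 66 72
f 71 72 68
f 72 66 73
f 72 73 68
f 73 66 74
f 73 74 68
f 74 66 75
f 74 75 68
f 75 66 76
f 75 76 68
f 76 66 77
f 76 77 68
f 77 66 78
f 77 78 68
f 78 66 79
f 78 79 68
f 79 66 80
f 79 80 68
f 80 66 67
f 80 67 68
f 82 84 81
f 85 82 81
f 81 84 83
f 83 85 81
f 82 88 84
f 86 82 85
f 86 88 82
f 84 88 83
f 87 85 83
f 83 88 87
f 87 86 85
f 88 86 87



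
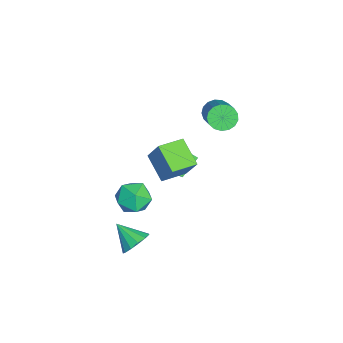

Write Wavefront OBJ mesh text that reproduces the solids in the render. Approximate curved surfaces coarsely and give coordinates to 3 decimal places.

v 0.778 -0.694 -1.373
v 1.51 -0.821 -1.906
v 1.21 -1.819 -0.514
v 1.942 -1.946 -1.047
v 1.881 -1.198 -0.524
v 1.614 -0.503 -1.055
v 1.106 -2.137 -1.365
v 0.839 -1.442 -1.896
v 1.713 -1.713 -1.902
v 2.192 -1.132 -1.382
v 0.528 -1.508 -1.038
v 1.007 -0.927 -0.518
v 3.421 -1.06 -2.37
v 3.792 -1.602 -2.712
v 2.839 -1.94 -1.61
v 4.03 -1.481 -2.391
v 4.074 -1.227 -2.063
v 3.911 -0.92 -1.833
v 3.592 -0.658 -1.773
v 3.22 -0.523 -1.903
v 2.911 -0.559 -2.181
v 2.764 -0.754 -2.519
v 2.826 -1.047 -2.81
v 3.077 -1.343 -2.961
v 3.437 -1.55 -2.924
v 0.705 -0.737 1.134
v 1.26 -0.24 2.342
v 0.005 0.27 1.04
v 0.56 0.767 2.249
v 1.74 -0.087 0.391
v 2.295 0.41 1.6
v 1.04 0.92 0.298
v 1.595 1.417 1.506
v -2.114 2.118 1.682
v -1.741 1.773 1.231
v -0.153 2.056 2.326
v -0.526 2.402 2.778
v -1.724 2.08 1.127
v -0.136 2.364 2.222
v -1.796 2.397 1.15
v -0.208 2.681 2.245
v -1.942 2.649 1.295
v -0.354 2.933 2.39
v -2.126 2.78 1.529
v -0.538 3.064 2.624
v -2.308 2.76 1.798
v -0.72 3.043 2.893
v -2.446 2.592 2.04
v -0.858 2.876 3.136
v -2.507 2.315 2.201
v -0.919 2.599 3.296
v -2.478 1.994 2.243
v -0.89 2.278 3.338
v -2.366 1.701 2.156
v -0.778 1.985 3.252
v -2.197 1.503 1.961
v -0.608 1.787 3.057
v -2.008 1.447 1.702
v -0.42 1.731 2.798
v -1.843 1.544 1.439
v -0.255 1.828 2.534
v -3.118 0.104 -1.676
v -1.518 0.456 -0.269
v -2.857 0.98 -2.192
v -1.257 1.333 -0.785
v -2.363 -0.533 -2.375
v -0.763 -0.18 -0.968
v -2.102 0.344 -2.891
v -0.502 0.696 -1.484
f 1 12 6
f 1 6 2
f 1 2 8
f 1 8 11
f 1 11 12
f 2 6 10
f 6 12 5
f 12 11 3
f 11 8 7
f 8 2 9
f 4 10 5
f 4 5 3
f 4 3 7
f 4 7 9
f 4 9 10
f 5 10 6
f 3 5 12
f 7 3 11
f 9 7 8
f 10 9 2
f 14 13 16
f 14 16 15
f 16 13 17
f 16 17 15
f 17 13 18
f 17 18 15
f 18 13 19
f 18 19 15
f 19 13 20
f 19 20 15
f 20 13 21
f 20 21 15
f 21 13 22
f 21 22 15
f 22 13 23
f 22 23 15
f 23 13 24
f 23 24 15
f 24 13 25
f 24 25 15
f 25 13 14
f 25 14 15
f 27 29 26
f 30 27 26
f 26 29 28
f 28 30 26
f 27 33 29
f 31 27 30
f 31 33 27
f 29 33 28
f 32 30 28
f 28 33 32
f 32 31 30
f 33 31 32
f 35 34 38
f 35 38 36
f 36 38 39
f 36 39 37
f 38 34 40
f 38 40 39
f 39 40 41
f 39 41 37
f 40 34 42
f 40 42 41
f 41 42 43
f 41 43 37
f 42 34 44
f 42 44 43
f 43 44 45
f 43 45 37
f 44 34 46
f 44 46 45
f 45 46 47
f 45 47 37
f 46 34 48
f 46 48 47
f 47 48 49
f 47 49 37
f 48 34 50
f 48 50 49
f 49 50 51
f 49 51 37
f 50 34 52
f 50 52 51
f 51 52 53
f 51 53 37
f 52 34 54
f 52 54 53
f 53 54 55
f 53 55 37
f 54 34 56
f 54 56 55
f 55 56 57
f 55 57 37
f 56 34 58
f 56 58 57
f 57 58 59
f 57 59 37
f 58 34 60
f 58 60 59
f 59 60 61
f 59 61 37
f 60 34 35
f 60 35 61
f 61 35 36
f 61 36 37
f 63 65 62
f 66 63 62
f 62 65 64
f 64 66 62
f 63 69 65
f 67 63 66
f 67 69 63
f 65 69 64
f 68 66 64
f 64 69 68
f 68 67 66
f 69 67 68



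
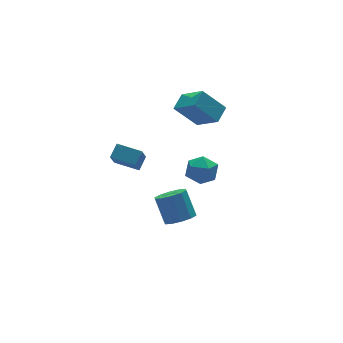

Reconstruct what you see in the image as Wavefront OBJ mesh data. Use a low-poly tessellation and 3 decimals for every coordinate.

v -1.224 -0.224 0.304
v -1.994 -1.148 1.839
v -2.293 1.086 0.556
v -3.063 0.162 2.091
v -0.477 0.258 0.969
v -1.247 -0.666 2.504
v -1.546 1.568 1.221
v -2.316 0.644 2.756
v 1.612 -2.273 0.5
v 2.452 -3.083 0.506
v 0.788 -3.117 1.974
v 1.628 -3.927 1.98
v 1.875 -2.828 2.286
v 2.384 -2.306 1.374
v 0.856 -3.894 1.106
v 1.365 -3.372 0.194
v 1.985 -4.085 0.88
v 2.615 -3.426 1.609
v 0.625 -2.774 0.871
v 1.255 -2.115 1.6
v 0.89 -1.734 -4.438
v 1.989 -1.754 -4.396
v 1.949 -0.547 -2.74
v 0.85 -0.526 -2.782
v 1.804 -1.228 -4.785
v 1.763 -0.021 -3.128
v 1.269 -0.895 -5.04
v 1.229 0.312 -3.384
v 0.59 -0.882 -5.066
v 0.55 0.325 -3.41
v 0.025 -1.194 -4.852
v -0.015 0.013 -3.196
v -0.209 -1.713 -4.48
v -0.249 -0.506 -2.824
v -0.023 -2.239 -4.092
v -0.064 -1.032 -2.435
v 0.511 -2.572 -3.836
v 0.471 -1.365 -2.18
v 1.19 -2.585 -3.81
v 1.15 -1.378 -2.154
v 1.755 -2.273 -4.024
v 1.715 -1.066 -2.368
v 2.211 1.432 3.796
v 2.774 -0.195 5.033
v 3.237 2.15 4.273
v 3.8 0.523 5.51
v 3.5 0.657 2.19
v 4.063 -0.97 3.427
v 4.526 1.375 2.667
v 5.089 -0.252 3.904
f 2 4 1
f 5 2 1
f 1 4 3
f 3 5 1
f 2 8 4
f 6 2 5
f 6 8 2
f 4 8 3
f 7 5 3
f 3 8 7
f 7 6 5
f 8 6 7
f 9 20 14
f 9 14 10
f 9 10 16
f 9 16 19
f 9 19 20
f 10 14 18
f 14 20 13
f 20 19 11
f 19 16 15
f 16 10 17
f 12 18 13
f 12 13 11
f 12 11 15
f 12 15 17
f 12 17 18
f 13 18 14
f 11 13 20
f 15 11 19
f 17 15 16
f 18 17 10
f 22 21 25
f 22 25 23
f 23 25 26
f 23 26 24
f 25 21 27
f 25 27 26
f 26 27 28
f 26 28 24
f 27 21 29
f 27 29 28
f 28 29 30
f 28 30 24
f 29 21 31
f 29 31 30
f 30 31 32
f 30 32 24
f 31 21 33
f 31 33 32
f 32 33 34
f 32 34 24
f 33 21 35
f 33 35 34
f 34 35 36
f 34 36 24
f 35 21 37
f 35 37 36
f 36 37 38
f 36 38 24
f 37 21 39
f 37 39 38
f 38 39 40
f 38 40 24
f 39 21 41
f 39 41 40
f 40 41 42
f 40 42 24
f 41 21 22
f 41 22 42
f 42 22 23
f 42 23 24
f 44 46 43
f 47 44 43
f 43 46 45
f 45 47 43
f 44 50 46
f 48 44 47
f 48 50 44
f 46 50 45
f 49 47 45
f 45 50 49
f 49 48 47
f 50 48 49



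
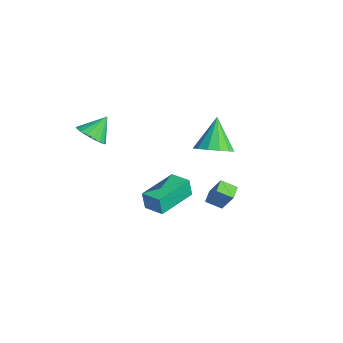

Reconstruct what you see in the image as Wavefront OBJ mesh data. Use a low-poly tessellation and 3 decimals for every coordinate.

v -0.032 0.517 -4.176
v -0.604 1.047 -3.958
v 0.454 1.215 -4.6
v -0.118 1.745 -4.382
v 0.678 0.775 -2.938
v 0.106 1.305 -2.72
v 1.164 1.473 -3.362
v 0.592 2.003 -3.144
v -3.312 -4.166 0.165
v -2.755 -4.63 0.698
v -3.468 -3.194 1.175
v -2.507 -4.386 0.501
v -2.417 -4.097 0.238
v -2.505 -3.823 -0.04
v -2.753 -3.616 -0.277
v -3.111 -3.518 -0.427
v -3.509 -3.548 -0.459
v -3.868 -3.701 -0.368
v -4.117 -3.945 -0.172
v -4.206 -4.234 0.092
v -4.118 -4.509 0.37
v -3.871 -4.715 0.607
v -3.512 -4.813 0.757
v -3.114 -4.783 0.789
v -2.945 2.46 -2.839
v -2.052 2.339 -2.261
v -3.935 3.16 -1.161
v -2.035 2.899 -2.485
v -2.307 3.319 -2.821
v -2.781 3.467 -3.162
v -3.308 3.295 -3.401
v -3.719 2.858 -3.462
v -3.884 2.295 -3.324
v -3.751 1.784 -3.033
v -3.362 1.488 -2.68
v -2.841 1.5 -2.377
v -2.353 1.818 -2.221
v 1.389 -3.434 -2.201
v 1.31 -3.553 -1.171
v 0.559 -1.447 -2.036
v 0.48 -1.566 -1.006
v 2.42 -3.014 -2.074
v 2.341 -3.133 -1.044
v 1.59 -1.027 -1.909
v 1.511 -1.146 -0.879
f 2 4 1
f 5 2 1
f 1 4 3
f 3 5 1
f 2 8 4
f 6 2 5
f 6 8 2
f 4 8 3
f 7 5 3
f 3 8 7
f 7 6 5
f 8 6 7
f 10 9 12
f 10 12 11
f 12 9 13
f 12 13 11
f 13 9 14
f 13 14 11
f 14 9 15
f 14 15 11
f 15 9 16
f 15 16 11
f 16 9 17
f 16 17 11
f 17 9 18
f 17 18 11
f 18 9 19
f 18 19 11
f 19 9 20
f 19 20 11
f 20 9 21
f 20 21 11
f 21 9 22
f 21 22 11
f 22 9 23
f 22 23 11
f 23 9 24
f 23 24 11
f 24 9 10
f 24 10 11
f 26 25 28
f 26 28 27
f 28 25 29
f 28 29 27
f 29 25 30
f 29 30 27
f 30 25 31
f 30 31 27
f 31 25 32
f 31 32 27
f 32 25 33
f 32 33 27
f 33 25 34
f 33 34 27
f 34 25 35
f 34 35 27
f 35 25 36
f 35 36 27
f 36 25 37
f 36 37 27
f 37 25 26
f 37 26 27
f 39 41 38
f 42 39 38
f 38 41 40
f 40 42 38
f 39 45 41
f 43 39 42
f 43 45 39
f 41 45 40
f 44 42 40
f 40 45 44
f 44 43 42
f 45 43 44



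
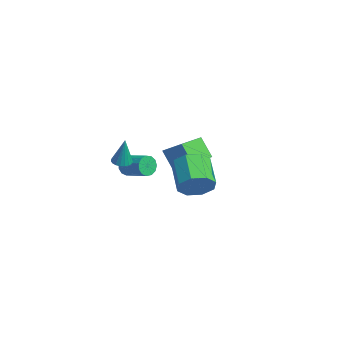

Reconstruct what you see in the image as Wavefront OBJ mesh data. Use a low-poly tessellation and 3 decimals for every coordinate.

v -3.422 -3.763 -1.458
v -2.852 -3.55 -1.577
v -3.078 -3.677 0.338
v -2.989 -3.332 -1.561
v -3.2 -3.188 -1.528
v -3.45 -3.144 -1.482
v -3.695 -3.206 -1.432
v -3.893 -3.365 -1.386
v -4.009 -3.593 -1.353
v -4.024 -3.85 -1.338
v -3.935 -4.092 -1.343
v -3.758 -4.277 -1.369
v -3.522 -4.373 -1.409
v -3.269 -4.363 -1.458
v -3.042 -4.25 -1.507
v -2.882 -4.053 -1.548
v -2.814 -3.805 -1.572
v -2.47 0.119 -1.851
v -3.252 -0.249 -0.6
v -1.399 0.868 -0.961
v -2.181 0.5 0.289
v -1.539 -1.38 -1.709
v -2.321 -1.748 -0.459
v -0.468 -0.631 -0.82
v -1.25 -0.999 0.431
v 3.963 -2.075 -0.144
v 4.5 -1.728 0.714
v 2.813 -1.418 1.643
v 2.277 -1.765 0.784
v 4.322 -1.124 0.19
v 2.636 -0.814 1.119
v 3.934 -1.077 -0.53
v 2.248 -0.767 0.399
v 3.563 -1.614 -1.024
v 1.877 -1.305 -0.095
v 3.427 -2.422 -1.003
v 1.74 -2.112 -0.074
v 3.604 -3.026 -0.479
v 1.918 -2.716 0.45
v 3.992 -3.073 0.241
v 2.306 -2.763 1.17
v 4.363 -2.535 0.735
v 2.677 -2.226 1.664
v -4.267 -3.153 -2.306
v -3.942 -3.338 -2.933
v -2.607 -2.592 -2.46
v -2.933 -2.407 -1.834
v -4.122 -2.975 -2.999
v -2.787 -2.229 -2.527
v -4.348 -2.667 -2.845
v -3.014 -1.921 -2.373
v -4.548 -2.514 -2.52
v -3.214 -1.768 -2.048
v -4.66 -2.564 -2.127
v -3.325 -1.818 -1.655
v -4.646 -2.801 -1.791
v -3.312 -2.055 -1.319
v -4.513 -3.149 -1.619
v -3.178 -2.403 -1.146
v -4.301 -3.499 -1.664
v -2.967 -2.753 -1.192
v -4.078 -3.739 -1.914
v -2.744 -2.993 -1.441
v -3.916 -3.793 -2.288
v -2.582 -3.047 -1.815
v -3.865 -3.643 -2.668
v -2.531 -2.897 -2.195
f 2 1 4
f 2 4 3
f 4 1 5
f 4 5 3
f 5 1 6
f 5 6 3
f 6 1 7
f 6 7 3
f 7 1 8
f 7 8 3
f 8 1 9
f 8 9 3
f 9 1 10
f 9 10 3
f 10 1 11
f 10 11 3
f 11 1 12
f 11 12 3
f 12 1 13
f 12 13 3
f 13 1 14
f 13 14 3
f 14 1 15
f 14 15 3
f 15 1 16
f 15 16 3
f 16 1 17
f 16 17 3
f 17 1 2
f 17 2 3
f 19 21 18
f 22 19 18
f 18 21 20
f 20 22 18
f 19 25 21
f 23 19 22
f 23 25 19
f 21 25 20
f 24 22 20
f 20 25 24
f 24 23 22
f 25 23 24
f 27 26 30
f 27 30 28
f 28 30 31
f 28 31 29
f 30 26 32
f 30 32 31
f 31 32 33
f 31 33 29
f 32 26 34
f 32 34 33
f 33 34 35
f 33 35 29
f 34 26 36
f 34 36 35
f 35 36 37
f 35 37 29
f 36 26 38
f 36 38 37
f 37 38 39
f 37 39 29
f 38 26 40
f 38 40 39
f 39 40 41
f 39 41 29
f 40 26 42
f 40 42 41
f 41 42 43
f 41 43 29
f 42 26 27
f 42 27 43
f 43 27 28
f 43 28 29
f 45 44 48
f 45 48 46
f 46 48 49
f 46 49 47
f 48 44 50
f 48 50 49
f 49 50 51
f 49 51 47
f 50 44 52
f 50 52 51
f 51 52 53
f 51 53 47
f 52 44 54
f 52 54 53
f 53 54 55
f 53 55 47
f 54 44 56
f 54 56 55
f 55 56 57
f 55 57 47
f 56 44 58
f 56 58 57
f 57 58 59
f 57 59 47
f 58 44 60
f 58 60 59
f 59 60 61
f 59 61 47
f 60 44 62
f 60 62 61
f 61 62 63
f 61 63 47
f 62 44 64
f 62 64 63
f 63 64 65
f 63 65 47
f 64 44 66
f 64 66 65
f 65 66 67
f 65 67 47
f 66 44 45
f 66 45 67
f 67 45 46
f 67 46 47



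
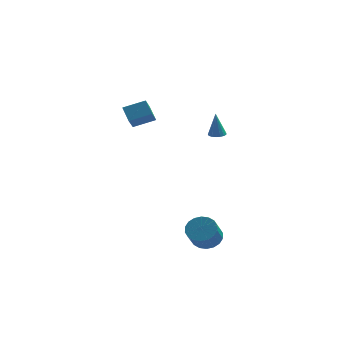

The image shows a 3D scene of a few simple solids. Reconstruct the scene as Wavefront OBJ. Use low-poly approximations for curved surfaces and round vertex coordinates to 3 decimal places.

v -0.513 0.558 2.36
v -0.539 -0.298 3.096
v -0.983 1.179 3.064
v -1.009 0.322 3.801
v 0.649 0.918 2.819
v 0.623 0.061 3.556
v 0.179 1.538 3.524
v 0.153 0.682 4.26
v 3.994 -2.605 -3.87
v 4.835 -2.727 -3.878
v 4.707 -3.677 -2.899
v 3.866 -3.555 -2.89
v 4.792 -2.455 -3.62
v 4.664 -3.404 -2.64
v 4.591 -2.212 -3.411
v 4.463 -3.161 -2.431
v 4.272 -2.047 -3.292
v 4.144 -2.996 -2.313
v 3.897 -1.993 -3.289
v 3.77 -2.942 -2.309
v 3.542 -2.06 -3.4
v 3.414 -3.009 -2.42
v 3.276 -2.235 -3.604
v 3.149 -3.184 -2.625
v 3.153 -2.483 -3.861
v 3.025 -3.433 -2.882
v 3.196 -2.756 -4.12
v 3.068 -3.705 -3.14
v 3.397 -2.999 -4.329
v 3.269 -3.948 -3.349
v 3.716 -3.164 -4.447
v 3.588 -4.113 -3.468
v 4.09 -3.218 -4.451
v 3.963 -4.167 -3.471
v 4.446 -3.151 -4.34
v 4.318 -4.1 -3.36
v 4.711 -2.976 -4.135
v 4.584 -3.925 -3.156
v 3.462 3.476 1.037
v 3.919 3.675 1.071
v 3.378 3.404 2.563
v 3.774 3.865 1.073
v 3.557 3.966 1.066
v 3.319 3.955 1.052
v 3.113 3.835 1.035
v 2.987 3.632 1.018
v 2.97 3.393 1.006
v 3.065 3.174 1.001
v 3.251 3.024 1.004
v 3.486 2.978 1.015
v 3.715 3.045 1.03
v 3.886 3.212 1.048
v 3.96 3.439 1.062
f 2 4 1
f 5 2 1
f 1 4 3
f 3 5 1
f 2 8 4
f 6 2 5
f 6 8 2
f 4 8 3
f 7 5 3
f 3 8 7
f 7 6 5
f 8 6 7
f 10 9 13
f 10 13 11
f 11 13 14
f 11 14 12
f 13 9 15
f 13 15 14
f 14 15 16
f 14 16 12
f 15 9 17
f 15 17 16
f 16 17 18
f 16 18 12
f 17 9 19
f 17 19 18
f 18 19 20
f 18 20 12
f 19 9 21
f 19 21 20
f 20 21 22
f 20 22 12
f 21 9 23
f 21 23 22
f 22 23 24
f 22 24 12
f 23 9 25
f 23 25 24
f 24 25 26
f 24 26 12
f 25 9 27
f 25 27 26
f 26 27 28
f 26 28 12
f 27 9 29
f 27 29 28
f 28 29 30
f 28 30 12
f 29 9 31
f 29 31 30
f 30 31 32
f 30 32 12
f 31 9 33
f 31 33 32
f 32 33 34
f 32 34 12
f 33 9 35
f 33 35 34
f 34 35 36
f 34 36 12
f 35 9 37
f 35 37 36
f 36 37 38
f 36 38 12
f 37 9 10
f 37 10 38
f 38 10 11
f 38 11 12
f 40 39 42
f 40 42 41
f 42 39 43
f 42 43 41
f 43 39 44
f 43 44 41
f 44 39 45
f 44 45 41
f 45 39 46
f 45 46 41
f 46 39 47
f 46 47 41
f 47 39 48
f 47 48 41
f 48 39 49
f 48 49 41
f 49 39 50
f 49 50 41
f 50 39 51
f 50 51 41
f 51 39 52
f 51 52 41
f 52 39 53
f 52 53 41
f 53 39 40
f 53 40 41



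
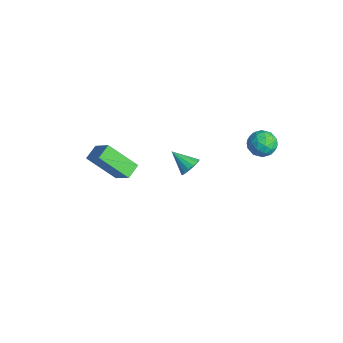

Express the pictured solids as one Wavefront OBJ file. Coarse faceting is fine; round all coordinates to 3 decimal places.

v -3.438 1.704 -3.622
v -3.171 2.024 -3.035
v -4.442 0.996 -2.778
v -3.437 2.255 -3.158
v -3.703 2.338 -3.405
v -3.898 2.251 -3.71
v -3.971 2.018 -3.992
v -3.9 1.701 -4.174
v -3.706 1.384 -4.209
v -3.44 1.154 -4.086
v -3.174 1.071 -3.839
v -2.978 1.157 -3.534
v -2.906 1.391 -3.252
v -2.976 1.708 -3.069
v -2.058 -2.798 -0.245
v -2.99 -4.092 1.196
v -0.918 -2.51 0.75
v -1.851 -3.805 2.191
v -1.569 -3.535 -0.591
v -2.502 -4.83 0.85
v -0.43 -3.248 0.404
v -1.362 -4.542 1.845
v 2.087 3.814 3.554
v 2.719 3.535 3.02
v 1.121 3.185 2.74
v 1.753 2.906 2.206
v 1.684 2.575 3.011
v 2.281 2.964 3.514
v 1.559 3.756 2.246
v 2.156 4.145 2.749
v 2.392 3.499 2.212
v 2.469 2.769 2.685
v 1.371 3.951 3.075
v 1.448 3.221 3.548
v 2.488 3.73 3.359
v 1.352 2.99 2.401
v 1.311 2.796 2.874
v 1.683 2.632 2.561
v 2.231 3.394 3.649
v 2.602 3.23 3.335
v 1.993 2.666 3.329
v 1.238 3.49 2.425
v 1.609 3.326 2.111
v 2.157 4.088 3.199
v 2.529 3.924 2.886
v 1.847 4.054 2.431
v 2.667 3.545 2.57
v 2.099 3.175 2.091
v 1.986 3.674 2.115
v 2.337 3.903 2.411
v 2.713 3.116 2.848
v 2.145 2.746 2.369
v 2.104 2.552 2.842
v 2.455 2.78 3.138
v 2.521 3.095 2.372
v 1.695 3.974 3.391
v 1.127 3.604 2.912
v 1.385 3.94 2.622
v 1.736 4.168 2.918
v 1.741 3.545 3.669
v 1.173 3.175 3.19
v 1.503 2.817 3.349
v 1.854 3.046 3.645
v 1.319 3.625 3.388
f 2 1 4
f 2 4 3
f 4 1 5
f 4 5 3
f 5 1 6
f 5 6 3
f 6 1 7
f 6 7 3
f 7 1 8
f 7 8 3
f 8 1 9
f 8 9 3
f 9 1 10
f 9 10 3
f 10 1 11
f 10 11 3
f 11 1 12
f 11 12 3
f 12 1 13
f 12 13 3
f 13 1 14
f 13 14 3
f 14 1 2
f 14 2 3
f 16 18 15
f 19 16 15
f 15 18 17
f 17 19 15
f 16 22 18
f 20 16 19
f 20 22 16
f 18 22 17
f 21 19 17
f 17 22 21
f 21 20 19
f 22 20 21
f 23 60 39
f 60 34 63
f 39 63 28
f 60 63 39
f 23 39 35
f 39 28 40
f 35 40 24
f 39 40 35
f 23 35 44
f 35 24 45
f 44 45 30
f 35 45 44
f 23 44 56
f 44 30 59
f 56 59 33
f 44 59 56
f 23 56 60
f 56 33 64
f 60 64 34
f 56 64 60
f 24 40 51
f 40 28 54
f 51 54 32
f 40 54 51
f 28 63 41
f 63 34 62
f 41 62 27
f 63 62 41
f 34 64 61
f 64 33 57
f 61 57 25
f 64 57 61
f 33 59 58
f 59 30 46
f 58 46 29
f 59 46 58
f 30 45 50
f 45 24 47
f 50 47 31
f 45 47 50
f 26 52 38
f 52 32 53
f 38 53 27
f 52 53 38
f 26 38 36
f 38 27 37
f 36 37 25
f 38 37 36
f 26 36 43
f 36 25 42
f 43 42 29
f 36 42 43
f 26 43 48
f 43 29 49
f 48 49 31
f 43 49 48
f 26 48 52
f 48 31 55
f 52 55 32
f 48 55 52
f 27 53 41
f 53 32 54
f 41 54 28
f 53 54 41
f 25 37 61
f 37 27 62
f 61 62 34
f 37 62 61
f 29 42 58
f 42 25 57
f 58 57 33
f 42 57 58
f 31 49 50
f 49 29 46
f 50 46 30
f 49 46 50
f 32 55 51
f 55 31 47
f 51 47 24
f 55 47 51

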